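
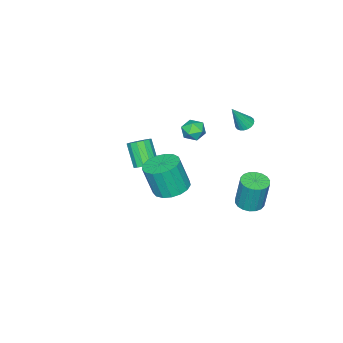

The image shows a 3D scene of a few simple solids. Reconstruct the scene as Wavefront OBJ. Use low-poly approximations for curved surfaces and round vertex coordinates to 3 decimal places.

v 0.118 0.915 2.374
v 0.474 0.656 2.937
v -0.814 0.304 2.683
v -0.458 0.045 3.246
v -0.643 0.736 3.227
v -0.066 1.113 3.035
v -0.274 -0.153 2.585
v 0.303 0.224 2.393
v 0.232 -0.004 3.067
v 0.004 0.545 3.464
v -0.344 0.415 2.156
v -0.572 0.964 2.553
v 2.81 1.347 0.571
v 3.777 1.534 0.478
v 4.038 1.06 2.236
v 3.07 0.873 2.329
v 3.595 1.949 0.617
v 3.855 1.474 2.375
v 3.232 2.226 0.745
v 3.493 1.751 2.504
v 2.773 2.301 0.834
v 3.033 1.826 2.592
v 2.322 2.158 0.862
v 2.582 1.683 2.62
v 1.983 1.829 0.823
v 2.243 1.355 2.582
v 1.833 1.39 0.727
v 2.094 0.915 2.486
v 1.907 0.941 0.595
v 2.168 0.466 2.353
v 2.188 0.585 0.457
v 2.449 0.111 2.216
v 2.611 0.404 0.345
v 2.872 -0.071 2.104
v 3.08 0.439 0.285
v 3.341 -0.036 2.044
v 3.487 0.682 0.291
v 3.747 0.207 2.049
v 3.738 1.077 0.36
v 3.999 0.602 2.119
v -0.371 -2.767 -1.566
v 0.28 -2.838 -1.38
v -0.179 -3.663 -0.088
v -0.829 -3.593 -0.274
v 0.155 -2.514 -1.217
v -0.303 -3.339 0.075
v -0.136 -2.271 -1.165
v -0.595 -3.096 0.127
v -0.502 -2.185 -1.24
v -0.961 -3.01 0.051
v -0.826 -2.284 -1.419
v -1.285 -3.11 -0.127
v -1.006 -2.537 -1.644
v -1.464 -3.362 -0.352
v -0.984 -2.863 -1.844
v -1.442 -3.688 -0.553
v -0.767 -3.158 -1.956
v -1.226 -3.984 -0.665
v -0.424 -3.33 -1.944
v -0.883 -4.155 -0.653
v -0.065 -3.323 -1.812
v -0.524 -4.148 -0.521
v 0.198 -3.139 -1.602
v -0.261 -3.965 -0.31
v -3.894 1.515 -4.804
v -3.092 1.624 -4.843
v -3.044 1.974 -2.875
v -3.846 1.865 -2.836
v -3.221 1.956 -4.899
v -3.173 2.306 -2.93
v -3.483 2.201 -4.936
v -3.435 2.551 -2.968
v -3.827 2.309 -4.947
v -3.779 2.659 -2.979
v -4.183 2.261 -4.93
v -4.136 2.611 -2.961
v -4.483 2.065 -4.888
v -4.435 2.415 -2.919
v -4.666 1.76 -4.829
v -4.618 2.11 -2.86
v -4.696 1.406 -4.765
v -4.648 1.756 -2.797
v -4.567 1.074 -4.71
v -4.519 1.424 -2.741
v -4.305 0.829 -4.672
v -4.257 1.179 -2.704
v -3.961 0.721 -4.661
v -3.913 1.071 -2.693
v -3.604 0.769 -4.679
v -3.557 1.119 -2.71
v -3.305 0.965 -4.721
v -3.257 1.315 -2.752
v -3.122 1.27 -4.78
v -3.074 1.62 -2.811
v -3.984 1.011 1.348
v -3.656 0.651 1.094
v -3.236 0.689 2.772
v -3.536 0.845 1.075
v -3.495 1.069 1.104
v -3.538 1.282 1.175
v -3.658 1.448 1.276
v -3.835 1.539 1.389
v -4.037 1.539 1.496
v -4.23 1.447 1.577
v -4.381 1.28 1.618
v -4.463 1.067 1.613
v -4.463 0.844 1.562
v -4.379 0.65 1.474
v -4.227 0.518 1.365
v -4.034 0.472 1.252
v -3.831 0.519 1.157
f 1 12 6
f 1 6 2
f 1 2 8
f 1 8 11
f 1 11 12
f 2 6 10
f 6 12 5
f 12 11 3
f 11 8 7
f 8 2 9
f 4 10 5
f 4 5 3
f 4 3 7
f 4 7 9
f 4 9 10
f 5 10 6
f 3 5 12
f 7 3 11
f 9 7 8
f 10 9 2
f 14 13 17
f 14 17 15
f 15 17 18
f 15 18 16
f 17 13 19
f 17 19 18
f 18 19 20
f 18 20 16
f 19 13 21
f 19 21 20
f 20 21 22
f 20 22 16
f 21 13 23
f 21 23 22
f 22 23 24
f 22 24 16
f 23 13 25
f 23 25 24
f 24 25 26
f 24 26 16
f 25 13 27
f 25 27 26
f 26 27 28
f 26 28 16
f 27 13 29
f 27 29 28
f 28 29 30
f 28 30 16
f 29 13 31
f 29 31 30
f 30 31 32
f 30 32 16
f 31 13 33
f 31 33 32
f 32 33 34
f 32 34 16
f 33 13 35
f 33 35 34
f 34 35 36
f 34 36 16
f 35 13 37
f 35 37 36
f 36 37 38
f 36 38 16
f 37 13 39
f 37 39 38
f 38 39 40
f 38 40 16
f 39 13 14
f 39 14 40
f 40 14 15
f 40 15 16
f 42 41 45
f 42 45 43
f 43 45 46
f 43 46 44
f 45 41 47
f 45 47 46
f 46 47 48
f 46 48 44
f 47 41 49
f 47 49 48
f 48 49 50
f 48 50 44
f 49 41 51
f 49 51 50
f 50 51 52
f 50 52 44
f 51 41 53
f 51 53 52
f 52 53 54
f 52 54 44
f 53 41 55
f 53 55 54
f 54 55 56
f 54 56 44
f 55 41 57
f 55 57 56
f 56 57 58
f 56 58 44
f 57 41 59
f 57 59 58
f 58 59 60
f 58 60 44
f 59 41 61
f 59 61 60
f 60 61 62
f 60 62 44
f 61 41 63
f 61 63 62
f 62 63 64
f 62 64 44
f 63 41 42
f 63 42 64
f 64 42 43
f 64 43 44
f 66 65 69
f 66 69 67
f 67 69 70
f 67 70 68
f 69 65 71
f 69 71 70
f 70 71 72
f 70 72 68
f 71 65 73
f 71 73 72
f 72 73 74
f 72 74 68
f 73 65 75
f 73 75 74
f 74 75 76
f 74 76 68
f 75 65 77
f 75 77 76
f 76 77 78
f 76 78 68
f 77 65 79
f 77 79 78
f 78 79 80
f 78 80 68
f 79 65 81
f 79 81 80
f 80 81 82
f 80 82 68
f 81 65 83
f 81 83 82
f 82 83 84
f 82 84 68
f 83 65 85
f 83 85 84
f 84 85 86
f 84 86 68
f 85 65 87
f 85 87 86
f 86 87 88
f 86 88 68
f 87 65 89
f 87 89 88
f 88 89 90
f 88 90 68
f 89 65 91
f 89 91 90
f 90 91 92
f 90 92 68
f 91 65 93
f 91 93 92
f 92 93 94
f 92 94 68
f 93 65 66
f 93 66 94
f 94 66 67
f 94 67 68
f 96 95 98
f 96 98 97
f 98 95 99
f 98 99 97
f 99 95 100
f 99 100 97
f 100 95 101
f 100 101 97
f 101 95 102
f 101 102 97
f 102 95 103
f 102 103 97
f 103 95 104
f 103 104 97
f 104 95 105
f 104 105 97
f 105 95 106
f 105 106 97
f 106 95 107
f 106 107 97
f 107 95 108
f 107 108 97
f 108 95 109
f 108 109 97
f 109 95 110
f 109 110 97
f 110 95 111
f 110 111 97
f 111 95 96
f 111 96 97



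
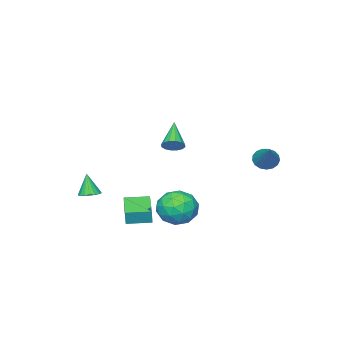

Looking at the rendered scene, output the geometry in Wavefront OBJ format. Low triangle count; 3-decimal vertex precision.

v 3.11 -0.542 -3.98
v 3.243 -0.452 -3.145
v 2.152 0.364 -3.926
v 2.284 0.454 -3.091
v 4.236 0.666 -4.289
v 4.368 0.756 -3.454
v 3.277 1.572 -4.235
v 3.41 1.662 -3.4
v 2.972 -3.182 -3.816
v 3.32 -3.686 -3.912
v 2.848 -3.518 -2.504
v 3.507 -3.494 -3.845
v 3.588 -3.241 -3.772
v 3.547 -2.975 -3.708
v 3.392 -2.751 -3.665
v 3.155 -2.612 -3.652
v 2.881 -2.586 -3.672
v 2.625 -2.677 -3.72
v 2.438 -2.869 -3.787
v 2.357 -3.123 -3.859
v 2.398 -3.388 -3.924
v 2.553 -3.612 -3.966
v 2.79 -3.751 -3.979
v 3.064 -3.778 -3.96
v 1.713 3.226 -3.329
v 2.767 3.667 -3.415
v 2.433 1.613 -2.765
v 3.487 2.054 -2.851
v 2.775 2.428 -2.035
v 2.329 3.425 -2.384
v 2.871 1.855 -3.796
v 2.425 2.852 -4.145
v 3.483 2.82 -3.704
v 3.423 3.174 -2.615
v 1.777 2.106 -3.565
v 1.717 2.46 -2.476
v 2.177 3.588 -3.422
v 3.023 1.692 -2.758
v 2.604 1.912 -2.279
v 3.224 2.171 -2.329
v 1.919 3.446 -2.815
v 2.539 3.705 -2.866
v 2.544 2.977 -2.055
v 2.661 1.575 -3.314
v 3.281 1.834 -3.365
v 1.976 3.109 -3.851
v 2.596 3.368 -3.901
v 2.656 2.303 -4.125
v 3.217 3.349 -3.642
v 3.64 2.401 -3.31
v 3.278 2.284 -3.866
v 3.016 2.87 -4.071
v 3.182 3.557 -3.002
v 3.606 2.609 -2.67
v 3.187 2.829 -2.191
v 2.925 3.415 -2.396
v 3.603 3.059 -3.172
v 1.594 2.671 -3.51
v 2.018 1.723 -3.178
v 2.275 1.865 -3.784
v 2.013 2.451 -3.989
v 1.56 2.879 -2.87
v 1.983 1.931 -2.538
v 2.184 2.41 -2.109
v 1.922 2.996 -2.314
v 1.597 2.221 -3.008
v -3.612 3.085 -1.535
v -3.083 3.135 -2.021
v -2.568 4.175 -0.285
v -3.284 3.407 -2.089
v -3.561 3.604 -2.031
v -3.849 3.682 -1.859
v -4.083 3.624 -1.612
v -4.209 3.442 -1.348
v -4.198 3.178 -1.127
v -4.053 2.893 -0.999
v -3.807 2.651 -0.994
v -3.516 2.509 -1.113
v -3.247 2.499 -1.328
v -3.062 2.623 -1.591
v -3.003 2.853 -1.841
v -0.029 -0.1 -0.393
v 0.472 -0.282 -0.058
v -1.111 -1.04 0.713
v 0.373 -0.005 0.082
v 0.167 0.248 0.095
v -0.092 0.407 -0.023
v -0.334 0.43 -0.24
v -0.495 0.311 -0.498
v -0.531 0.083 -0.728
v -0.432 -0.195 -0.868
v -0.226 -0.447 -0.88
v 0.033 -0.606 -0.762
v 0.276 -0.63 -0.545
v 0.436 -0.511 -0.287
f 2 4 1
f 5 2 1
f 1 4 3
f 3 5 1
f 2 8 4
f 6 2 5
f 6 8 2
f 4 8 3
f 7 5 3
f 3 8 7
f 7 6 5
f 8 6 7
f 10 9 12
f 10 12 11
f 12 9 13
f 12 13 11
f 13 9 14
f 13 14 11
f 14 9 15
f 14 15 11
f 15 9 16
f 15 16 11
f 16 9 17
f 16 17 11
f 17 9 18
f 17 18 11
f 18 9 19
f 18 19 11
f 19 9 20
f 19 20 11
f 20 9 21
f 20 21 11
f 21 9 22
f 21 22 11
f 22 9 23
f 22 23 11
f 23 9 24
f 23 24 11
f 24 9 10
f 24 10 11
f 25 62 41
f 62 36 65
f 41 65 30
f 62 65 41
f 25 41 37
f 41 30 42
f 37 42 26
f 41 42 37
f 25 37 46
f 37 26 47
f 46 47 32
f 37 47 46
f 25 46 58
f 46 32 61
f 58 61 35
f 46 61 58
f 25 58 62
f 58 35 66
f 62 66 36
f 58 66 62
f 26 42 53
f 42 30 56
f 53 56 34
f 42 56 53
f 30 65 43
f 65 36 64
f 43 64 29
f 65 64 43
f 36 66 63
f 66 35 59
f 63 59 27
f 66 59 63
f 35 61 60
f 61 32 48
f 60 48 31
f 61 48 60
f 32 47 52
f 47 26 49
f 52 49 33
f 47 49 52
f 28 54 40
f 54 34 55
f 40 55 29
f 54 55 40
f 28 40 38
f 40 29 39
f 38 39 27
f 40 39 38
f 28 38 45
f 38 27 44
f 45 44 31
f 38 44 45
f 28 45 50
f 45 31 51
f 50 51 33
f 45 51 50
f 28 50 54
f 50 33 57
f 54 57 34
f 50 57 54
f 29 55 43
f 55 34 56
f 43 56 30
f 55 56 43
f 27 39 63
f 39 29 64
f 63 64 36
f 39 64 63
f 31 44 60
f 44 27 59
f 60 59 35
f 44 59 60
f 33 51 52
f 51 31 48
f 52 48 32
f 51 48 52
f 34 57 53
f 57 33 49
f 53 49 26
f 57 49 53
f 68 67 70
f 68 70 69
f 70 67 71
f 70 71 69
f 71 67 72
f 71 72 69
f 72 67 73
f 72 73 69
f 73 67 74
f 73 74 69
f 74 67 75
f 74 75 69
f 75 67 76
f 75 76 69
f 76 67 77
f 76 77 69
f 77 67 78
f 77 78 69
f 78 67 79
f 78 79 69
f 79 67 80
f 79 80 69
f 80 67 81
f 80 81 69
f 81 67 68
f 81 68 69
f 83 82 85
f 83 85 84
f 85 82 86
f 85 86 84
f 86 82 87
f 86 87 84
f 87 82 88
f 87 88 84
f 88 82 89
f 88 89 84
f 89 82 90
f 89 90 84
f 90 82 91
f 90 91 84
f 91 82 92
f 91 92 84
f 92 82 93
f 92 93 84
f 93 82 94
f 93 94 84
f 94 82 95
f 94 95 84
f 95 82 83
f 95 83 84



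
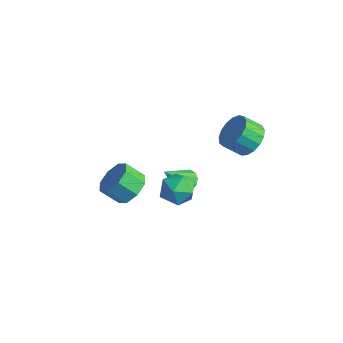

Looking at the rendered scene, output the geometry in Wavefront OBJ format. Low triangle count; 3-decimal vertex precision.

v 3.811 -0.886 2.254
v 4.541 -1.576 2.361
v 2.759 -2.064 1.839
v 3.489 -2.754 1.946
v 3.121 -2.278 2.757
v 3.771 -1.55 3.013
v 3.529 -2.09 1.187
v 4.179 -1.362 1.443
v 4.366 -2.32 1.701
v 4.114 -2.436 2.672
v 3.186 -1.204 1.528
v 2.934 -1.32 2.499
v -0.519 1.986 -2.795
v 0.186 1.807 -2.931
v -0.561 0.614 -1.205
v 0.195 2.122 -2.658
v -0.022 2.394 -2.429
v -0.397 2.537 -2.316
v -0.811 2.505 -2.355
v -1.132 2.308 -2.533
v -1.259 2.008 -2.795
v -1.15 1.702 -3.056
v -0.842 1.486 -3.235
v -0.43 1.429 -3.273
v -0.047 1.548 -3.16
v 2.903 3.4 2.392
v 3.82 3.217 2.825
v 3.294 2.457 3.62
v 2.377 2.64 3.188
v 3.645 3.603 3.078
v 3.119 2.842 3.873
v 3.3 3.942 3.174
v 2.774 3.181 3.969
v 2.865 4.157 3.091
v 2.338 3.396 3.886
v 2.438 4.198 2.848
v 1.911 3.438 3.643
v 2.117 4.057 2.501
v 1.591 3.296 3.296
v 1.977 3.766 2.129
v 1.451 3.005 2.924
v 2.049 3.391 1.817
v 1.522 2.63 2.612
v 2.317 3.018 1.637
v 1.79 2.257 2.432
v 2.719 2.732 1.631
v 2.192 1.971 2.426
v 3.163 2.6 1.798
v 2.636 1.839 2.594
v 3.548 2.651 2.102
v 3.021 1.89 2.897
v 3.785 2.874 2.473
v 3.258 2.113 3.268
v -2.315 -0.146 -3.59
v -1.387 -0.484 -3.155
v -2.076 -1.192 -2.234
v -3.005 -0.854 -2.67
v -1.657 0.22 -2.816
v -2.346 -0.488 -1.896
v -2.313 0.709 -2.931
v -3.002 0.002 -2.011
v -2.971 0.698 -3.432
v -3.66 -0.01 -2.512
v -3.244 0.192 -4.026
v -3.933 -0.516 -3.105
v -2.974 -0.512 -4.364
v -3.663 -1.22 -3.444
v -2.318 -1.002 -4.249
v -3.007 -1.709 -3.329
v -1.66 -0.99 -3.748
v -2.349 -1.698 -2.828
f 1 12 6
f 1 6 2
f 1 2 8
f 1 8 11
f 1 11 12
f 2 6 10
f 6 12 5
f 12 11 3
f 11 8 7
f 8 2 9
f 4 10 5
f 4 5 3
f 4 3 7
f 4 7 9
f 4 9 10
f 5 10 6
f 3 5 12
f 7 3 11
f 9 7 8
f 10 9 2
f 14 13 16
f 14 16 15
f 16 13 17
f 16 17 15
f 17 13 18
f 17 18 15
f 18 13 19
f 18 19 15
f 19 13 20
f 19 20 15
f 20 13 21
f 20 21 15
f 21 13 22
f 21 22 15
f 22 13 23
f 22 23 15
f 23 13 24
f 23 24 15
f 24 13 25
f 24 25 15
f 25 13 14
f 25 14 15
f 27 26 30
f 27 30 28
f 28 30 31
f 28 31 29
f 30 26 32
f 30 32 31
f 31 32 33
f 31 33 29
f 32 26 34
f 32 34 33
f 33 34 35
f 33 35 29
f 34 26 36
f 34 36 35
f 35 36 37
f 35 37 29
f 36 26 38
f 36 38 37
f 37 38 39
f 37 39 29
f 38 26 40
f 38 40 39
f 39 40 41
f 39 41 29
f 40 26 42
f 40 42 41
f 41 42 43
f 41 43 29
f 42 26 44
f 42 44 43
f 43 44 45
f 43 45 29
f 44 26 46
f 44 46 45
f 45 46 47
f 45 47 29
f 46 26 48
f 46 48 47
f 47 48 49
f 47 49 29
f 48 26 50
f 48 50 49
f 49 50 51
f 49 51 29
f 50 26 52
f 50 52 51
f 51 52 53
f 51 53 29
f 52 26 27
f 52 27 53
f 53 27 28
f 53 28 29
f 55 54 58
f 55 58 56
f 56 58 59
f 56 59 57
f 58 54 60
f 58 60 59
f 59 60 61
f 59 61 57
f 60 54 62
f 60 62 61
f 61 62 63
f 61 63 57
f 62 54 64
f 62 64 63
f 63 64 65
f 63 65 57
f 64 54 66
f 64 66 65
f 65 66 67
f 65 67 57
f 66 54 68
f 66 68 67
f 67 68 69
f 67 69 57
f 68 54 70
f 68 70 69
f 69 70 71
f 69 71 57
f 70 54 55
f 70 55 71
f 71 55 56
f 71 56 57



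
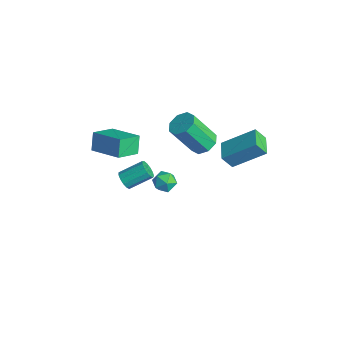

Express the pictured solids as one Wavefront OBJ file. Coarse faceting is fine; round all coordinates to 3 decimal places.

v -2.13 -2.764 -0.909
v -1.934 -3.074 -0.472
v -1.615 -1.867 0.245
v -1.81 -1.556 -0.191
v -1.684 -3.025 -0.668
v -1.365 -1.817 0.049
v -1.575 -2.892 -0.939
v -1.256 -1.685 -0.222
v -1.642 -2.719 -1.201
v -1.323 -1.511 -0.484
v -1.864 -2.56 -1.37
v -1.545 -1.352 -0.653
v -2.171 -2.465 -1.392
v -1.851 -1.258 -0.675
v -2.464 -2.466 -1.261
v -2.145 -1.258 -0.544
v -2.651 -2.561 -1.018
v -2.332 -1.353 -0.301
v -2.672 -2.72 -0.74
v -2.353 -1.513 -0.023
v -2.522 -2.893 -0.516
v -2.202 -1.686 0.201
v -2.246 -3.025 -0.416
v -1.927 -1.818 0.301
v -2.14 1.87 0.155
v -1.636 1.28 -0.078
v -2.076 0.18 1.752
v -2.58 0.77 1.985
v -1.35 1.718 0.254
v -1.791 0.619 2.084
v -1.527 2.246 0.528
v -1.967 1.146 2.358
v -2.063 2.553 0.584
v -2.503 1.453 2.414
v -2.644 2.46 0.388
v -3.084 1.36 2.218
v -2.929 2.021 0.056
v -3.37 0.922 1.886
v -2.753 1.494 -0.218
v -3.193 0.394 1.612
v -2.217 1.187 -0.274
v -2.657 0.087 1.556
v -3.787 0.253 -3.943
v -3.111 0.499 -4.098
v -3.369 -0.279 -2.962
v -2.693 -0.033 -3.117
v -3.219 0.44 -2.913
v -3.477 0.769 -3.519
v -3.003 -0.549 -3.541
v -3.261 -0.22 -4.147
v -2.626 0.004 -3.849
v -2.76 0.615 -3.461
v -3.72 -0.395 -3.599
v -3.854 0.216 -3.211
v -0.533 1.997 1.584
v 0.295 3.514 2.813
v -0.314 2.511 0.803
v 0.514 4.027 2.031
v 0.546 1.453 1.529
v 1.374 2.969 2.757
v 0.765 1.966 0.747
v 1.593 3.483 1.976
v -2.828 -3.028 3.063
v -2.461 -4.269 3.672
v -1.219 -2.289 3.602
v -0.853 -3.53 4.211
v -2.367 -3.35 2.129
v -2.001 -4.591 2.738
v -0.759 -2.611 2.668
v -0.392 -3.852 3.277
f 2 1 5
f 2 5 3
f 3 5 6
f 3 6 4
f 5 1 7
f 5 7 6
f 6 7 8
f 6 8 4
f 7 1 9
f 7 9 8
f 8 9 10
f 8 10 4
f 9 1 11
f 9 11 10
f 10 11 12
f 10 12 4
f 11 1 13
f 11 13 12
f 12 13 14
f 12 14 4
f 13 1 15
f 13 15 14
f 14 15 16
f 14 16 4
f 15 1 17
f 15 17 16
f 16 17 18
f 16 18 4
f 17 1 19
f 17 19 18
f 18 19 20
f 18 20 4
f 19 1 21
f 19 21 20
f 20 21 22
f 20 22 4
f 21 1 23
f 21 23 22
f 22 23 24
f 22 24 4
f 23 1 2
f 23 2 24
f 24 2 3
f 24 3 4
f 26 25 29
f 26 29 27
f 27 29 30
f 27 30 28
f 29 25 31
f 29 31 30
f 30 31 32
f 30 32 28
f 31 25 33
f 31 33 32
f 32 33 34
f 32 34 28
f 33 25 35
f 33 35 34
f 34 35 36
f 34 36 28
f 35 25 37
f 35 37 36
f 36 37 38
f 36 38 28
f 37 25 39
f 37 39 38
f 38 39 40
f 38 40 28
f 39 25 41
f 39 41 40
f 40 41 42
f 40 42 28
f 41 25 26
f 41 26 42
f 42 26 27
f 42 27 28
f 43 54 48
f 43 48 44
f 43 44 50
f 43 50 53
f 43 53 54
f 44 48 52
f 48 54 47
f 54 53 45
f 53 50 49
f 50 44 51
f 46 52 47
f 46 47 45
f 46 45 49
f 46 49 51
f 46 51 52
f 47 52 48
f 45 47 54
f 49 45 53
f 51 49 50
f 52 51 44
f 56 58 55
f 59 56 55
f 55 58 57
f 57 59 55
f 56 62 58
f 60 56 59
f 60 62 56
f 58 62 57
f 61 59 57
f 57 62 61
f 61 60 59
f 62 60 61
f 64 66 63
f 67 64 63
f 63 66 65
f 65 67 63
f 64 70 66
f 68 64 67
f 68 70 64
f 66 70 65
f 69 67 65
f 65 70 69
f 69 68 67
f 70 68 69



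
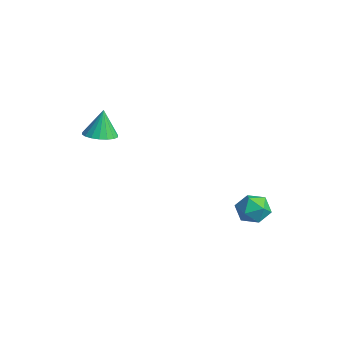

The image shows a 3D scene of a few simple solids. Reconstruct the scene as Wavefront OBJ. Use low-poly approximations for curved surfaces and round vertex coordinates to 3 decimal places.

v 2.535 3.848 -3.042
v 3.39 3.336 -3.305
v 1.67 2.984 -4.175
v 2.525 2.472 -4.438
v 2.092 2.312 -3.517
v 2.626 2.846 -2.817
v 2.434 3.474 -4.663
v 2.968 4.008 -3.963
v 3.328 3.105 -4.307
v 3.116 2.387 -3.599
v 1.944 3.933 -3.881
v 1.732 3.215 -3.173
v -1.408 -3.68 1.295
v -0.57 -3.254 1.321
v -1.612 -3.38 2.945
v -0.832 -2.94 1.232
v -1.207 -2.772 1.155
v -1.622 -2.784 1.106
v -1.995 -2.973 1.094
v -2.252 -3.303 1.122
v -2.341 -3.706 1.184
v -2.246 -4.105 1.268
v -1.985 -4.419 1.357
v -1.609 -4.587 1.434
v -1.194 -4.575 1.483
v -0.821 -4.386 1.495
v -0.564 -4.056 1.467
v -0.475 -3.653 1.405
f 1 12 6
f 1 6 2
f 1 2 8
f 1 8 11
f 1 11 12
f 2 6 10
f 6 12 5
f 12 11 3
f 11 8 7
f 8 2 9
f 4 10 5
f 4 5 3
f 4 3 7
f 4 7 9
f 4 9 10
f 5 10 6
f 3 5 12
f 7 3 11
f 9 7 8
f 10 9 2
f 14 13 16
f 14 16 15
f 16 13 17
f 16 17 15
f 17 13 18
f 17 18 15
f 18 13 19
f 18 19 15
f 19 13 20
f 19 20 15
f 20 13 21
f 20 21 15
f 21 13 22
f 21 22 15
f 22 13 23
f 22 23 15
f 23 13 24
f 23 24 15
f 24 13 25
f 24 25 15
f 25 13 26
f 25 26 15
f 26 13 27
f 26 27 15
f 27 13 28
f 27 28 15
f 28 13 14
f 28 14 15



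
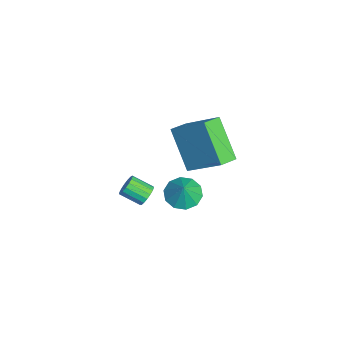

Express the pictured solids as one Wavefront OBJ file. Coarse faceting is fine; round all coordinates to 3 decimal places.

v 3.752 0.067 1.841
v 2.448 -0.501 3.427
v 3.165 0.748 1.602
v 1.861 0.18 3.188
v 4.719 1.34 3.092
v 3.415 0.772 4.678
v 4.132 2.021 2.853
v 2.828 1.453 4.439
v 2.09 0.055 -1.417
v 2.822 0.114 -1.824
v 2.61 0.025 -0.483
v 2.659 0.595 -1.717
v 2.277 0.87 -1.496
v 1.825 0.833 -1.245
v 1.473 0.499 -1.059
v 1.357 -0.005 -1.011
v 1.521 -0.486 -1.117
v 1.902 -0.76 -1.338
v 2.355 -0.723 -1.59
v 2.706 -0.389 -1.775
v 1.772 -1.452 -1.794
v 2.24 -1.48 -1.525
v 1.895 -2.355 -1.016
v 1.428 -2.328 -1.286
v 2.09 -1.333 -1.374
v 1.745 -2.209 -0.865
v 1.867 -1.213 -1.319
v 1.522 -2.089 -0.811
v 1.623 -1.149 -1.374
v 1.278 -2.024 -0.865
v 1.413 -1.153 -1.524
v 1.068 -2.029 -1.015
v 1.285 -1.227 -1.736
v 0.94 -2.102 -1.228
v 1.269 -1.351 -1.962
v 0.924 -2.227 -1.453
v 1.368 -1.499 -2.15
v 1.023 -2.375 -1.641
v 1.56 -1.636 -2.255
v 1.215 -2.512 -1.747
v 1.801 -1.731 -2.256
v 1.456 -2.607 -1.747
v 2.035 -1.762 -2.15
v 1.69 -2.638 -1.642
v 2.208 -1.722 -1.964
v 1.864 -2.598 -1.455
v 2.283 -1.62 -1.738
v 1.938 -2.496 -1.229
f 2 4 1
f 5 2 1
f 1 4 3
f 3 5 1
f 2 8 4
f 6 2 5
f 6 8 2
f 4 8 3
f 7 5 3
f 3 8 7
f 7 6 5
f 8 6 7
f 10 9 12
f 10 12 11
f 12 9 13
f 12 13 11
f 13 9 14
f 13 14 11
f 14 9 15
f 14 15 11
f 15 9 16
f 15 16 11
f 16 9 17
f 16 17 11
f 17 9 18
f 17 18 11
f 18 9 19
f 18 19 11
f 19 9 20
f 19 20 11
f 20 9 10
f 20 10 11
f 22 21 25
f 22 25 23
f 23 25 26
f 23 26 24
f 25 21 27
f 25 27 26
f 26 27 28
f 26 28 24
f 27 21 29
f 27 29 28
f 28 29 30
f 28 30 24
f 29 21 31
f 29 31 30
f 30 31 32
f 30 32 24
f 31 21 33
f 31 33 32
f 32 33 34
f 32 34 24
f 33 21 35
f 33 35 34
f 34 35 36
f 34 36 24
f 35 21 37
f 35 37 36
f 36 37 38
f 36 38 24
f 37 21 39
f 37 39 38
f 38 39 40
f 38 40 24
f 39 21 41
f 39 41 40
f 40 41 42
f 40 42 24
f 41 21 43
f 41 43 42
f 42 43 44
f 42 44 24
f 43 21 45
f 43 45 44
f 44 45 46
f 44 46 24
f 45 21 47
f 45 47 46
f 46 47 48
f 46 48 24
f 47 21 22
f 47 22 48
f 48 22 23
f 48 23 24



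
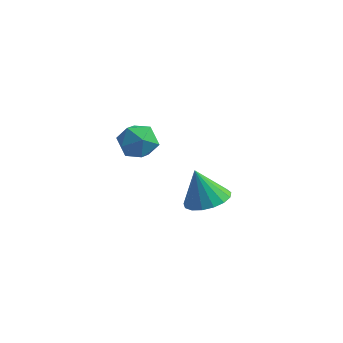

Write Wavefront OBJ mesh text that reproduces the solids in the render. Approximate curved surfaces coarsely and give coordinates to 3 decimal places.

v -2.254 -0.855 3.366
v -1.515 -0.499 3.794
v -1.985 -2.181 4.006
v -1.246 -1.825 4.434
v -2.097 -1.557 4.679
v -2.263 -0.737 4.284
v -1.237 -1.943 3.516
v -1.403 -1.123 3.121
v -0.886 -1.171 3.887
v -1.418 -0.932 4.606
v -2.082 -1.748 3.194
v -2.614 -1.509 3.913
v -0.738 2.553 -1.674
v -0.048 1.809 -1.447
v -1.322 2.507 -0.046
v 0.196 2.231 -1.347
v 0.226 2.728 -1.323
v 0.035 3.184 -1.379
v -0.333 3.496 -1.502
v -0.794 3.591 -1.665
v -1.242 3.449 -1.83
v -1.574 3.102 -1.959
v -1.715 2.628 -2.023
v -1.631 2.138 -2.006
v -1.344 1.742 -1.914
v -0.917 1.533 -1.767
v -0.449 1.557 -1.598
f 1 12 6
f 1 6 2
f 1 2 8
f 1 8 11
f 1 11 12
f 2 6 10
f 6 12 5
f 12 11 3
f 11 8 7
f 8 2 9
f 4 10 5
f 4 5 3
f 4 3 7
f 4 7 9
f 4 9 10
f 5 10 6
f 3 5 12
f 7 3 11
f 9 7 8
f 10 9 2
f 14 13 16
f 14 16 15
f 16 13 17
f 16 17 15
f 17 13 18
f 17 18 15
f 18 13 19
f 18 19 15
f 19 13 20
f 19 20 15
f 20 13 21
f 20 21 15
f 21 13 22
f 21 22 15
f 22 13 23
f 22 23 15
f 23 13 24
f 23 24 15
f 24 13 25
f 24 25 15
f 25 13 26
f 25 26 15
f 26 13 27
f 26 27 15
f 27 13 14
f 27 14 15



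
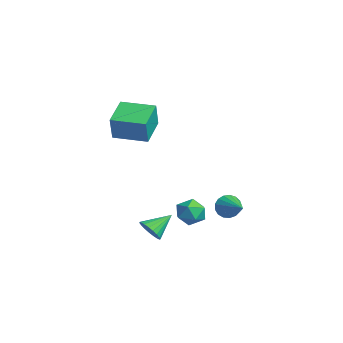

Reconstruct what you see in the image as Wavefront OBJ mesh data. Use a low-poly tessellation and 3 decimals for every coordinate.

v 0.32 1.992 -3.81
v 1.264 2.302 -3.635
v 0.456 0.898 -2.605
v 1.4 1.208 -2.43
v 0.621 1.814 -2.215
v 0.537 2.49 -2.96
v 1.183 0.71 -3.28
v 1.099 1.386 -4.025
v 1.797 1.51 -3.307
v 1.45 2.192 -2.649
v 0.27 1.008 -3.591
v -0.077 1.69 -2.933
v -0.669 -2.48 2.7
v -0.087 -2.819 4.272
v -2.099 -1.35 3.474
v -1.517 -1.69 5.045
v 0.577 -0.83 2.595
v 1.159 -1.17 4.166
v -0.853 0.299 3.368
v -0.271 -0.04 4.94
v 2.059 -1.294 -3.607
v 2.818 -1.018 -3.84
v 1.841 0.074 -2.693
v 2.612 -0.884 -4.089
v 2.311 -0.822 -4.254
v 1.966 -0.841 -4.308
v 1.638 -0.939 -4.24
v 1.382 -1.098 -4.063
v 1.244 -1.291 -3.807
v 1.246 -1.485 -3.516
v 1.39 -1.645 -3.241
v 1.649 -1.745 -3.029
v 1.979 -1.767 -2.917
v 2.323 -1.708 -2.924
v 2.621 -1.576 -3.049
v 2.823 -1.396 -3.271
v 2.892 -1.199 -3.55
v 1.216 3.716 -2.866
v 1.466 3.324 -3.566
v 3.024 3.844 -2.294
v 1.47 3.713 -3.667
v 1.416 4.103 -3.584
v 1.317 4.404 -3.337
v 1.194 4.547 -2.982
v 1.077 4.5 -2.6
v 0.991 4.273 -2.28
v 0.957 3.919 -2.093
v 0.983 3.518 -2.084
v 1.062 3.162 -2.254
v 1.176 2.933 -2.564
v 1.3 2.884 -2.943
v 1.404 3.025 -3.305
f 1 12 6
f 1 6 2
f 1 2 8
f 1 8 11
f 1 11 12
f 2 6 10
f 6 12 5
f 12 11 3
f 11 8 7
f 8 2 9
f 4 10 5
f 4 5 3
f 4 3 7
f 4 7 9
f 4 9 10
f 5 10 6
f 3 5 12
f 7 3 11
f 9 7 8
f 10 9 2
f 14 16 13
f 17 14 13
f 13 16 15
f 15 17 13
f 14 20 16
f 18 14 17
f 18 20 14
f 16 20 15
f 19 17 15
f 15 20 19
f 19 18 17
f 20 18 19
f 22 21 24
f 22 24 23
f 24 21 25
f 24 25 23
f 25 21 26
f 25 26 23
f 26 21 27
f 26 27 23
f 27 21 28
f 27 28 23
f 28 21 29
f 28 29 23
f 29 21 30
f 29 30 23
f 30 21 31
f 30 31 23
f 31 21 32
f 31 32 23
f 32 21 33
f 32 33 23
f 33 21 34
f 33 34 23
f 34 21 35
f 34 35 23
f 35 21 36
f 35 36 23
f 36 21 37
f 36 37 23
f 37 21 22
f 37 22 23
f 39 38 41
f 39 41 40
f 41 38 42
f 41 42 40
f 42 38 43
f 42 43 40
f 43 38 44
f 43 44 40
f 44 38 45
f 44 45 40
f 45 38 46
f 45 46 40
f 46 38 47
f 46 47 40
f 47 38 48
f 47 48 40
f 48 38 49
f 48 49 40
f 49 38 50
f 49 50 40
f 50 38 51
f 50 51 40
f 51 38 52
f 51 52 40
f 52 38 39
f 52 39 40



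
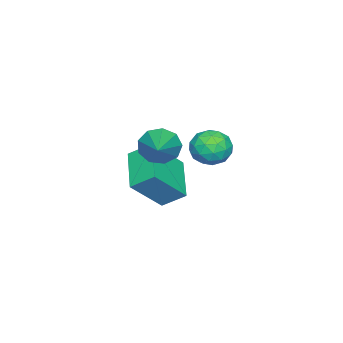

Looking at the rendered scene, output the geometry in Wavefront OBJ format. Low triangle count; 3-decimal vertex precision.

v 2.217 1.03 3.939
v 3.12 0.971 3.947
v 2.16 0.009 2.893
v 3.063 -0.05 2.901
v 2.584 -0.347 3.608
v 2.619 0.284 4.255
v 2.661 0.696 2.585
v 2.696 1.327 3.232
v 3.394 0.765 3.111
v 3.346 0.12 3.743
v 1.934 0.86 3.097
v 1.886 0.215 3.729
v 2.674 1.09 4.035
v 2.606 -0.11 2.805
v 2.325 -0.285 3.22
v 2.855 -0.319 3.225
v 2.379 0.686 4.216
v 2.91 0.651 4.221
v 2.595 -0.123 4.021
v 2.37 0.329 2.619
v 2.901 0.294 2.624
v 2.425 1.299 3.615
v 2.955 1.265 3.62
v 2.685 1.103 2.819
v 3.365 0.934 3.548
v 3.332 0.334 2.933
v 3.095 0.773 2.748
v 3.116 1.144 3.128
v 3.337 0.555 3.92
v 3.303 -0.045 3.304
v 3.022 -0.22 3.72
v 3.043 0.151 4.1
v 3.498 0.434 3.428
v 1.977 1.025 3.536
v 1.943 0.425 2.92
v 2.237 0.829 2.74
v 2.258 1.2 3.12
v 1.948 0.646 3.907
v 1.915 0.046 3.292
v 2.164 -0.164 3.712
v 2.185 0.207 4.092
v 1.782 0.546 3.412
v -0.946 -4.947 0.118
v -1.158 -3.929 0.848
v -2.178 -4.118 -1.395
v -2.39 -3.1 -0.665
v 0.79 -3.96 -0.755
v 0.578 -2.942 -0.025
v -0.442 -3.131 -2.268
v -0.654 -2.113 -1.538
v 2.482 -1.76 2.911
v 2.905 -2.006 2.18
v 4.258 -0.96 3.669
v 2.683 -1.45 2.113
v 2.367 -1.04 2.42
v 2.105 -0.966 2.957
v 2.019 -1.265 3.472
v 2.15 -1.795 3.726
v 2.436 -2.309 3.598
v 2.744 -2.566 3.149
v 2.929 -2.446 2.589
f 1 38 17
f 38 12 41
f 17 41 6
f 38 41 17
f 1 17 13
f 17 6 18
f 13 18 2
f 17 18 13
f 1 13 22
f 13 2 23
f 22 23 8
f 13 23 22
f 1 22 34
f 22 8 37
f 34 37 11
f 22 37 34
f 1 34 38
f 34 11 42
f 38 42 12
f 34 42 38
f 2 18 29
f 18 6 32
f 29 32 10
f 18 32 29
f 6 41 19
f 41 12 40
f 19 40 5
f 41 40 19
f 12 42 39
f 42 11 35
f 39 35 3
f 42 35 39
f 11 37 36
f 37 8 24
f 36 24 7
f 37 24 36
f 8 23 28
f 23 2 25
f 28 25 9
f 23 25 28
f 4 30 16
f 30 10 31
f 16 31 5
f 30 31 16
f 4 16 14
f 16 5 15
f 14 15 3
f 16 15 14
f 4 14 21
f 14 3 20
f 21 20 7
f 14 20 21
f 4 21 26
f 21 7 27
f 26 27 9
f 21 27 26
f 4 26 30
f 26 9 33
f 30 33 10
f 26 33 30
f 5 31 19
f 31 10 32
f 19 32 6
f 31 32 19
f 3 15 39
f 15 5 40
f 39 40 12
f 15 40 39
f 7 20 36
f 20 3 35
f 36 35 11
f 20 35 36
f 9 27 28
f 27 7 24
f 28 24 8
f 27 24 28
f 10 33 29
f 33 9 25
f 29 25 2
f 33 25 29
f 44 46 43
f 47 44 43
f 43 46 45
f 45 47 43
f 44 50 46
f 48 44 47
f 48 50 44
f 46 50 45
f 49 47 45
f 45 50 49
f 49 48 47
f 50 48 49
f 52 51 54
f 52 54 53
f 54 51 55
f 54 55 53
f 55 51 56
f 55 56 53
f 56 51 57
f 56 57 53
f 57 51 58
f 57 58 53
f 58 51 59
f 58 59 53
f 59 51 60
f 59 60 53
f 60 51 61
f 60 61 53
f 61 51 52
f 61 52 53



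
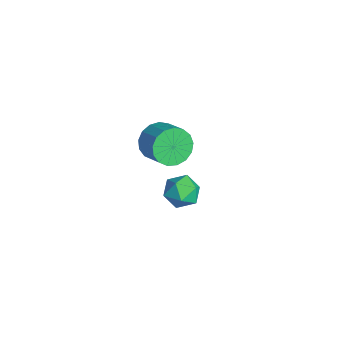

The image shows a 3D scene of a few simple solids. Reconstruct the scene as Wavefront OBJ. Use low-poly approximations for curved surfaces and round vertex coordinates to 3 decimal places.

v 2.123 1.177 1.518
v 2.854 0.816 1.272
v 1.646 -0.056 1.908
v 2.377 -0.417 1.662
v 2.363 0.097 2.341
v 2.658 0.859 2.1
v 1.842 -0.099 1.08
v 2.137 0.663 0.839
v 2.68 0.027 1.002
v 3.002 0.148 1.78
v 1.498 0.612 1.4
v 1.82 0.733 2.178
v -3.529 1.008 -0.8
v -3.24 1.504 -1.607
v -2.062 1.827 -0.987
v -2.351 1.332 -0.18
v -3.465 1.83 -1.349
v -2.288 2.153 -0.728
v -3.706 1.969 -0.965
v -2.528 2.292 -0.344
v -3.906 1.887 -0.543
v -2.728 2.21 0.078
v -4.019 1.604 -0.18
v -2.841 1.927 0.441
v -4.02 1.185 0.041
v -2.843 1.508 0.661
v -3.909 0.725 0.069
v -2.731 1.048 0.689
v -3.711 0.33 -0.102
v -2.533 0.653 0.518
v -3.471 0.091 -0.433
v -2.293 0.414 0.187
v -3.244 0.062 -0.848
v -2.066 0.385 -0.228
v -3.082 0.249 -1.252
v -1.905 0.572 -0.632
v -3.023 0.611 -1.553
v -1.845 0.934 -0.932
v -3.08 1.063 -1.681
v -1.902 1.387 -1.06
f 1 12 6
f 1 6 2
f 1 2 8
f 1 8 11
f 1 11 12
f 2 6 10
f 6 12 5
f 12 11 3
f 11 8 7
f 8 2 9
f 4 10 5
f 4 5 3
f 4 3 7
f 4 7 9
f 4 9 10
f 5 10 6
f 3 5 12
f 7 3 11
f 9 7 8
f 10 9 2
f 14 13 17
f 14 17 15
f 15 17 18
f 15 18 16
f 17 13 19
f 17 19 18
f 18 19 20
f 18 20 16
f 19 13 21
f 19 21 20
f 20 21 22
f 20 22 16
f 21 13 23
f 21 23 22
f 22 23 24
f 22 24 16
f 23 13 25
f 23 25 24
f 24 25 26
f 24 26 16
f 25 13 27
f 25 27 26
f 26 27 28
f 26 28 16
f 27 13 29
f 27 29 28
f 28 29 30
f 28 30 16
f 29 13 31
f 29 31 30
f 30 31 32
f 30 32 16
f 31 13 33
f 31 33 32
f 32 33 34
f 32 34 16
f 33 13 35
f 33 35 34
f 34 35 36
f 34 36 16
f 35 13 37
f 35 37 36
f 36 37 38
f 36 38 16
f 37 13 39
f 37 39 38
f 38 39 40
f 38 40 16
f 39 13 14
f 39 14 40
f 40 14 15
f 40 15 16



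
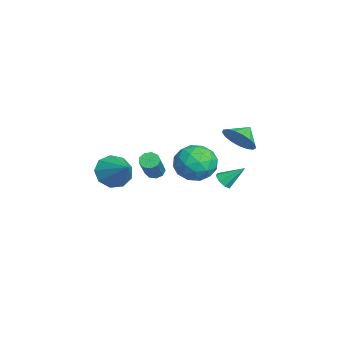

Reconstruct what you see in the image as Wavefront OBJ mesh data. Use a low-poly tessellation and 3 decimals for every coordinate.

v 1.168 1.796 1.844
v 2.162 1.151 2.244
v 0.978 0.529 0.276
v 1.972 -0.116 0.676
v 0.904 -0.144 1.328
v 1.022 0.639 2.297
v 2.118 1.041 0.223
v 2.236 1.824 1.192
v 2.75 0.684 1.243
v 1.999 -0.048 1.926
v 1.141 1.728 0.594
v 0.39 0.996 1.277
v 1.682 1.585 2.182
v 1.458 0.095 0.338
v 0.83 0.079 0.721
v 1.415 -0.3 0.957
v 1.012 1.284 2.212
v 1.596 0.904 2.448
v 0.856 0.144 1.909
v 1.544 0.776 0.072
v 2.128 0.396 0.308
v 1.725 1.98 1.563
v 2.31 1.601 1.799
v 2.284 1.536 0.611
v 2.612 0.931 1.828
v 2.499 0.186 0.907
v 2.586 0.866 0.64
v 2.655 1.326 1.21
v 2.17 0.5 2.23
v 2.058 -0.244 1.308
v 1.43 -0.26 1.691
v 1.5 0.2 2.261
v 2.515 0.226 1.641
v 1.082 1.924 1.212
v 0.97 1.18 0.29
v 1.64 1.48 0.259
v 1.71 1.94 0.829
v 0.641 1.494 1.613
v 0.528 0.749 0.692
v 0.485 0.354 1.31
v 0.554 0.814 1.88
v 0.625 1.454 0.879
v -0.508 2.556 -1.231
v 0.104 2.545 -1.327
v -0.332 3.684 -0.229
v -0.121 2.841 -1.621
v -0.572 2.971 -1.687
v -0.987 2.857 -1.486
v -1.121 2.567 -1.135
v -0.896 2.27 -0.841
v -0.445 2.141 -0.775
v -0.03 2.254 -0.976
v -3.89 -0.857 -2.021
v -3.532 -0.451 -2.255
v -2.052 -0.856 -0.692
v -2.41 -1.263 -0.459
v -3.774 -0.28 -1.981
v -2.295 -0.686 -0.418
v -4.071 -0.38 -1.726
v -2.591 -0.785 -0.163
v -4.283 -0.703 -1.609
v -2.803 -1.108 -0.047
v -4.311 -1.098 -1.685
v -2.831 -1.504 -0.123
v -4.142 -1.381 -1.918
v -2.662 -1.786 -0.356
v -3.855 -1.419 -2.2
v -2.375 -1.824 -0.637
v -3.585 -1.194 -2.398
v -2.105 -1.599 -0.835
v -3.457 -0.811 -2.419
v -1.977 -1.217 -0.857
v 2.175 -3.429 1.12
v 2.587 -2.968 0.235
v 3.585 -2.771 2.12
v 2.129 -2.499 0.573
v 1.691 -2.464 1.168
v 1.48 -2.881 1.74
v 1.594 -3.554 2.022
v 1.979 -4.169 1.882
v 2.456 -4.437 1.386
v 2.801 -4.233 0.765
v 2.853 -3.653 0.31
v -2.298 3.587 0.986
v -1.518 4.347 0.955
v -2.942 4.273 1.594
v -1.808 4.449 0.534
v -2.21 4.354 0.216
v -2.633 4.083 0.074
v -2.979 3.698 0.141
v -3.169 3.288 0.402
v -3.16 2.947 0.796
v -2.953 2.752 1.234
v -2.596 2.749 1.615
v -2.171 2.937 1.852
v -1.776 3.275 1.89
v -1.499 3.684 1.721
v -1.406 4.071 1.384
f 1 38 17
f 38 12 41
f 17 41 6
f 38 41 17
f 1 17 13
f 17 6 18
f 13 18 2
f 17 18 13
f 1 13 22
f 13 2 23
f 22 23 8
f 13 23 22
f 1 22 34
f 22 8 37
f 34 37 11
f 22 37 34
f 1 34 38
f 34 11 42
f 38 42 12
f 34 42 38
f 2 18 29
f 18 6 32
f 29 32 10
f 18 32 29
f 6 41 19
f 41 12 40
f 19 40 5
f 41 40 19
f 12 42 39
f 42 11 35
f 39 35 3
f 42 35 39
f 11 37 36
f 37 8 24
f 36 24 7
f 37 24 36
f 8 23 28
f 23 2 25
f 28 25 9
f 23 25 28
f 4 30 16
f 30 10 31
f 16 31 5
f 30 31 16
f 4 16 14
f 16 5 15
f 14 15 3
f 16 15 14
f 4 14 21
f 14 3 20
f 21 20 7
f 14 20 21
f 4 21 26
f 21 7 27
f 26 27 9
f 21 27 26
f 4 26 30
f 26 9 33
f 30 33 10
f 26 33 30
f 5 31 19
f 31 10 32
f 19 32 6
f 31 32 19
f 3 15 39
f 15 5 40
f 39 40 12
f 15 40 39
f 7 20 36
f 20 3 35
f 36 35 11
f 20 35 36
f 9 27 28
f 27 7 24
f 28 24 8
f 27 24 28
f 10 33 29
f 33 9 25
f 29 25 2
f 33 25 29
f 44 43 46
f 44 46 45
f 46 43 47
f 46 47 45
f 47 43 48
f 47 48 45
f 48 43 49
f 48 49 45
f 49 43 50
f 49 50 45
f 50 43 51
f 50 51 45
f 51 43 52
f 51 52 45
f 52 43 44
f 52 44 45
f 54 53 57
f 54 57 55
f 55 57 58
f 55 58 56
f 57 53 59
f 57 59 58
f 58 59 60
f 58 60 56
f 59 53 61
f 59 61 60
f 60 61 62
f 60 62 56
f 61 53 63
f 61 63 62
f 62 63 64
f 62 64 56
f 63 53 65
f 63 65 64
f 64 65 66
f 64 66 56
f 65 53 67
f 65 67 66
f 66 67 68
f 66 68 56
f 67 53 69
f 67 69 68
f 68 69 70
f 68 70 56
f 69 53 71
f 69 71 70
f 70 71 72
f 70 72 56
f 71 53 54
f 71 54 72
f 72 54 55
f 72 55 56
f 74 73 76
f 74 76 75
f 76 73 77
f 76 77 75
f 77 73 78
f 77 78 75
f 78 73 79
f 78 79 75
f 79 73 80
f 79 80 75
f 80 73 81
f 80 81 75
f 81 73 82
f 81 82 75
f 82 73 83
f 82 83 75
f 83 73 74
f 83 74 75
f 85 84 87
f 85 87 86
f 87 84 88
f 87 88 86
f 88 84 89
f 88 89 86
f 89 84 90
f 89 90 86
f 90 84 91
f 90 91 86
f 91 84 92
f 91 92 86
f 92 84 93
f 92 93 86
f 93 84 94
f 93 94 86
f 94 84 95
f 94 95 86
f 95 84 96
f 95 96 86
f 96 84 97
f 96 97 86
f 97 84 98
f 97 98 86
f 98 84 85
f 98 85 86



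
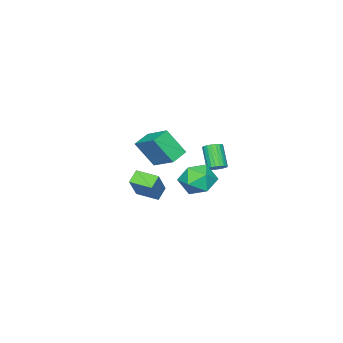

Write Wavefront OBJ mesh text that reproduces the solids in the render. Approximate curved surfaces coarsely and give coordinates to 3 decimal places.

v -1.291 -4.755 -4.718
v -2.087 -4.863 -4.139
v -1.592 -3.323 -4.864
v -2.388 -3.432 -4.285
v -0.152 -4.348 -3.075
v -0.948 -4.457 -2.496
v -0.453 -2.917 -3.221
v -1.249 -3.025 -2.642
v -2.349 0.361 -1.276
v -2.042 -0.138 -1.446
v -2.683 -0.96 -0.193
v -2.991 -0.461 -0.024
v -1.878 -0.025 -1.289
v -2.519 -0.848 -0.036
v -1.795 0.154 -1.129
v -2.436 -0.669 0.124
v -1.808 0.368 -0.995
v -2.45 -0.454 0.258
v -1.915 0.582 -0.909
v -2.556 -0.24 0.344
v -2.097 0.757 -0.887
v -2.738 -0.065 0.366
v -2.323 0.864 -0.933
v -2.964 0.042 0.32
v -2.553 0.884 -1.037
v -3.194 0.062 0.216
v -2.748 0.814 -1.183
v -3.389 -0.009 0.069
v -2.874 0.665 -1.346
v -3.515 -0.157 -0.093
v -2.909 0.463 -1.496
v -3.551 -0.359 -0.243
v -2.848 0.244 -1.608
v -3.489 -0.578 -0.355
v -2.7 0.046 -1.663
v -3.341 -0.777 -0.41
v -2.492 -0.099 -1.651
v -3.133 -0.921 -0.398
v -2.259 -0.163 -1.574
v -2.9 -0.986 -0.321
v 3.746 4.233 0.822
v 4.417 3.473 1.379
v 2.263 3.127 1.101
v 2.934 2.367 1.658
v 2.707 3.397 2.134
v 3.623 4.08 1.962
v 3.057 2.52 0.518
v 3.973 3.203 0.346
v 3.991 2.415 1.192
v 3.775 2.957 2.19
v 2.905 3.643 0.29
v 2.689 4.185 1.288
v 2.887 0.837 2.083
v 3.328 -0.128 3.599
v 3.224 2.423 2.994
v 3.664 1.458 4.51
v 3.956 0.802 1.75
v 4.396 -0.163 3.266
v 4.292 2.388 2.661
v 4.733 1.423 4.177
f 2 4 1
f 5 2 1
f 1 4 3
f 3 5 1
f 2 8 4
f 6 2 5
f 6 8 2
f 4 8 3
f 7 5 3
f 3 8 7
f 7 6 5
f 8 6 7
f 10 9 13
f 10 13 11
f 11 13 14
f 11 14 12
f 13 9 15
f 13 15 14
f 14 15 16
f 14 16 12
f 15 9 17
f 15 17 16
f 16 17 18
f 16 18 12
f 17 9 19
f 17 19 18
f 18 19 20
f 18 20 12
f 19 9 21
f 19 21 20
f 20 21 22
f 20 22 12
f 21 9 23
f 21 23 22
f 22 23 24
f 22 24 12
f 23 9 25
f 23 25 24
f 24 25 26
f 24 26 12
f 25 9 27
f 25 27 26
f 26 27 28
f 26 28 12
f 27 9 29
f 27 29 28
f 28 29 30
f 28 30 12
f 29 9 31
f 29 31 30
f 30 31 32
f 30 32 12
f 31 9 33
f 31 33 32
f 32 33 34
f 32 34 12
f 33 9 35
f 33 35 34
f 34 35 36
f 34 36 12
f 35 9 37
f 35 37 36
f 36 37 38
f 36 38 12
f 37 9 39
f 37 39 38
f 38 39 40
f 38 40 12
f 39 9 10
f 39 10 40
f 40 10 11
f 40 11 12
f 41 52 46
f 41 46 42
f 41 42 48
f 41 48 51
f 41 51 52
f 42 46 50
f 46 52 45
f 52 51 43
f 51 48 47
f 48 42 49
f 44 50 45
f 44 45 43
f 44 43 47
f 44 47 49
f 44 49 50
f 45 50 46
f 43 45 52
f 47 43 51
f 49 47 48
f 50 49 42
f 54 56 53
f 57 54 53
f 53 56 55
f 55 57 53
f 54 60 56
f 58 54 57
f 58 60 54
f 56 60 55
f 59 57 55
f 55 60 59
f 59 58 57
f 60 58 59



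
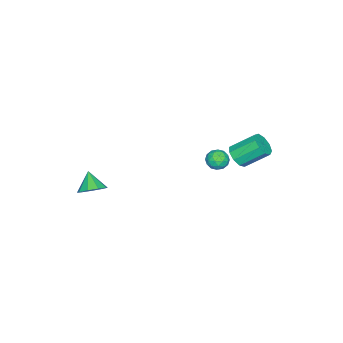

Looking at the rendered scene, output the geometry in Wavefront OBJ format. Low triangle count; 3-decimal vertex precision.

v 4.297 -3.407 -0.65
v 4.968 -3.294 -0.124
v 3.683 -4.033 0.27
v 4.592 -2.845 -0.07
v 4.078 -2.659 -0.287
v 3.666 -2.823 -0.673
v 3.549 -3.261 -1.049
v 3.782 -3.767 -1.238
v 4.256 -4.105 -1.151
v 4.749 -4.117 -0.83
v 5.03 -3.796 -0.425
v -0.05 3.208 1.75
v 0.673 3.325 2.018
v 0.073 4.55 3.099
v -0.65 4.432 2.83
v 0.578 3.646 1.602
v -0.022 4.87 2.683
v 0.19 3.761 1.255
v -0.41 4.986 2.336
v -0.311 3.618 1.14
v -0.911 4.843 2.221
v -0.69 3.283 1.31
v -1.29 4.507 2.391
v -0.769 2.912 1.685
v -1.369 4.137 2.766
v -0.512 2.68 2.091
v -1.112 3.905 3.172
v -0.039 2.695 2.337
v -0.638 3.919 3.418
v 0.429 2.95 2.308
v -0.171 4.174 3.389
v 0.075 2.663 1.74
v 0.607 2.969 1.393
v 0.693 1.711 1.847
v 1.225 2.017 1.5
v 1.052 2.238 2.146
v 0.67 2.826 2.08
v 0.63 1.854 1.16
v 0.248 2.442 1.094
v 0.95 2.469 1.035
v 1.211 2.706 1.645
v 0.089 1.974 1.595
v 0.35 2.211 2.205
v 0.287 2.9 1.557
v 1.013 1.78 1.683
v 0.911 1.91 2.063
v 1.224 2.09 1.859
v 0.324 2.816 1.961
v 0.637 2.996 1.757
v 0.898 2.566 2.2
v 0.663 1.684 1.483
v 0.976 1.864 1.279
v 0.076 2.59 1.381
v 0.389 2.77 1.177
v 0.402 2.114 1.04
v 0.801 2.785 1.143
v 1.164 2.226 1.206
v 0.814 2.13 1.005
v 0.59 2.476 0.967
v 0.954 2.925 1.501
v 1.317 2.365 1.564
v 1.216 2.495 1.944
v 0.991 2.841 1.905
v 1.156 2.631 1.291
v -0.017 2.315 1.676
v 0.346 1.755 1.739
v 0.309 1.839 1.335
v 0.084 2.185 1.296
v 0.136 2.454 2.034
v 0.499 1.895 2.097
v 0.71 2.204 2.273
v 0.486 2.55 2.235
v 0.144 2.049 1.949
f 2 1 4
f 2 4 3
f 4 1 5
f 4 5 3
f 5 1 6
f 5 6 3
f 6 1 7
f 6 7 3
f 7 1 8
f 7 8 3
f 8 1 9
f 8 9 3
f 9 1 10
f 9 10 3
f 10 1 11
f 10 11 3
f 11 1 2
f 11 2 3
f 13 12 16
f 13 16 14
f 14 16 17
f 14 17 15
f 16 12 18
f 16 18 17
f 17 18 19
f 17 19 15
f 18 12 20
f 18 20 19
f 19 20 21
f 19 21 15
f 20 12 22
f 20 22 21
f 21 22 23
f 21 23 15
f 22 12 24
f 22 24 23
f 23 24 25
f 23 25 15
f 24 12 26
f 24 26 25
f 25 26 27
f 25 27 15
f 26 12 28
f 26 28 27
f 27 28 29
f 27 29 15
f 28 12 30
f 28 30 29
f 29 30 31
f 29 31 15
f 30 12 13
f 30 13 31
f 31 13 14
f 31 14 15
f 32 69 48
f 69 43 72
f 48 72 37
f 69 72 48
f 32 48 44
f 48 37 49
f 44 49 33
f 48 49 44
f 32 44 53
f 44 33 54
f 53 54 39
f 44 54 53
f 32 53 65
f 53 39 68
f 65 68 42
f 53 68 65
f 32 65 69
f 65 42 73
f 69 73 43
f 65 73 69
f 33 49 60
f 49 37 63
f 60 63 41
f 49 63 60
f 37 72 50
f 72 43 71
f 50 71 36
f 72 71 50
f 43 73 70
f 73 42 66
f 70 66 34
f 73 66 70
f 42 68 67
f 68 39 55
f 67 55 38
f 68 55 67
f 39 54 59
f 54 33 56
f 59 56 40
f 54 56 59
f 35 61 47
f 61 41 62
f 47 62 36
f 61 62 47
f 35 47 45
f 47 36 46
f 45 46 34
f 47 46 45
f 35 45 52
f 45 34 51
f 52 51 38
f 45 51 52
f 35 52 57
f 52 38 58
f 57 58 40
f 52 58 57
f 35 57 61
f 57 40 64
f 61 64 41
f 57 64 61
f 36 62 50
f 62 41 63
f 50 63 37
f 62 63 50
f 34 46 70
f 46 36 71
f 70 71 43
f 46 71 70
f 38 51 67
f 51 34 66
f 67 66 42
f 51 66 67
f 40 58 59
f 58 38 55
f 59 55 39
f 58 55 59
f 41 64 60
f 64 40 56
f 60 56 33
f 64 56 60



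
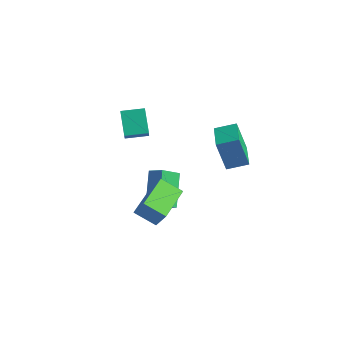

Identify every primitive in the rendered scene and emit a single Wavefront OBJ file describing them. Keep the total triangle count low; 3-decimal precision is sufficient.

v -1.146 3.375 -1.604
v -1.569 3.039 0.207
v -0.403 4.255 -1.267
v -0.826 3.919 0.544
v 0.246 2.161 -1.504
v -0.177 1.825 0.307
v 0.989 3.041 -1.167
v 0.566 2.705 0.644
v 1.288 -3.578 -2.036
v 0.301 -4.135 -1.36
v 0.437 -1.665 -1.703
v -0.551 -2.222 -1.026
v 1.891 -3.478 -1.074
v 0.903 -4.035 -0.397
v 1.039 -1.565 -0.74
v 0.052 -2.122 -0.064
v -2.701 -2.025 1.574
v -3.608 -1.468 2.673
v -3.386 -1.4 0.692
v -4.293 -0.843 1.79
v -1.967 -1.057 1.69
v -2.874 -0.5 2.788
v -2.652 -0.432 0.807
v -3.559 0.125 1.906
v -3.372 0.186 -2.625
v -2.549 0.354 -2.203
v -3.22 1.264 -3.353
v -2.397 1.433 -2.931
v -2.363 -0.973 -4.129
v -1.54 -0.804 -3.707
v -2.211 0.106 -4.857
v -1.388 0.274 -4.435
f 2 4 1
f 5 2 1
f 1 4 3
f 3 5 1
f 2 8 4
f 6 2 5
f 6 8 2
f 4 8 3
f 7 5 3
f 3 8 7
f 7 6 5
f 8 6 7
f 10 12 9
f 13 10 9
f 9 12 11
f 11 13 9
f 10 16 12
f 14 10 13
f 14 16 10
f 12 16 11
f 15 13 11
f 11 16 15
f 15 14 13
f 16 14 15
f 18 20 17
f 21 18 17
f 17 20 19
f 19 21 17
f 18 24 20
f 22 18 21
f 22 24 18
f 20 24 19
f 23 21 19
f 19 24 23
f 23 22 21
f 24 22 23
f 26 28 25
f 29 26 25
f 25 28 27
f 27 29 25
f 26 32 28
f 30 26 29
f 30 32 26
f 28 32 27
f 31 29 27
f 27 32 31
f 31 30 29
f 32 30 31



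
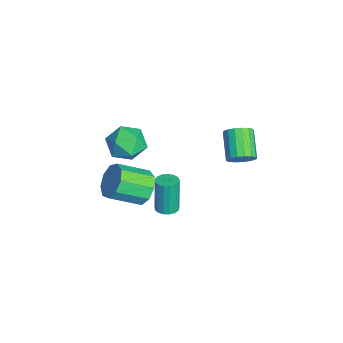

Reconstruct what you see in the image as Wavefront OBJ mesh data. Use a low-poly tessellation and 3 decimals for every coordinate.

v 4.481 2.997 3.049
v 4.883 3.117 3.67
v 3.502 3.084 4.572
v 3.099 2.963 3.951
v 4.801 3.447 3.556
v 3.42 3.414 4.458
v 4.645 3.674 3.326
v 3.264 3.641 4.228
v 4.452 3.746 3.032
v 3.07 3.713 3.934
v 4.265 3.646 2.742
v 2.883 3.613 3.644
v 4.127 3.397 2.523
v 2.746 3.364 3.425
v 4.071 3.057 2.424
v 2.69 3.024 3.326
v 4.108 2.703 2.468
v 2.727 2.67 3.37
v 4.231 2.416 2.645
v 2.85 2.383 3.547
v 4.411 2.262 2.915
v 3.03 2.229 3.817
v 4.607 2.276 3.216
v 3.225 2.243 4.118
v 4.774 2.456 3.478
v 3.392 2.423 4.38
v 4.874 2.759 3.642
v 3.492 2.726 4.544
v 1.763 -1.852 2.522
v 2.417 -2.159 1.646
v 0.303 -2.601 1.694
v 0.957 -2.908 0.818
v 1.086 -3.413 1.828
v 1.988 -2.95 2.339
v 0.732 -1.81 1.001
v 1.634 -1.347 1.512
v 1.78 -2.133 0.706
v 1.999 -3.124 1.217
v 0.721 -1.636 2.123
v 0.94 -2.627 2.634
v 2.651 -0.472 -2.58
v 3.152 -0.116 -2.502
v 2.81 -0.071 -0.521
v 2.309 -0.428 -0.6
v 2.933 0.079 -2.544
v 2.59 0.124 -0.564
v 2.648 0.147 -2.595
v 2.306 0.192 -0.614
v 2.365 0.074 -2.642
v 2.023 0.119 -0.662
v 2.147 -0.125 -2.675
v 1.805 -0.08 -0.695
v 2.044 -0.403 -2.686
v 1.702 -0.358 -0.706
v 2.081 -0.697 -2.674
v 1.739 -0.652 -0.693
v 2.248 -0.94 -2.639
v 1.906 -0.895 -0.659
v 2.507 -1.075 -2.591
v 2.165 -1.031 -0.611
v 2.8 -1.073 -2.541
v 2.458 -1.028 -0.561
v 3.058 -0.933 -2.499
v 2.716 -0.888 -0.519
v 3.223 -0.687 -2.476
v 2.881 -0.643 -0.496
v 3.257 -0.393 -2.477
v 2.915 -0.348 -0.497
v 0.677 -1.501 -2.822
v 1.368 -1.027 -2.174
v 1.615 -2.704 -1.21
v 0.923 -3.179 -1.858
v 0.698 -0.971 -1.904
v 0.944 -2.648 -0.941
v 0.017 -1.163 -2.064
v 0.263 -2.84 -1.101
v -0.355 -1.513 -2.579
v -0.108 -3.191 -1.615
v -0.244 -1.858 -3.207
v 0.002 -3.535 -2.243
v 0.298 -2.036 -3.655
v 0.544 -3.713 -2.691
v 1.017 -1.964 -3.713
v 1.263 -3.641 -2.749
v 1.577 -1.675 -3.354
v 1.823 -3.352 -2.39
v 1.716 -1.305 -2.746
v 1.962 -2.982 -1.782
f 2 1 5
f 2 5 3
f 3 5 6
f 3 6 4
f 5 1 7
f 5 7 6
f 6 7 8
f 6 8 4
f 7 1 9
f 7 9 8
f 8 9 10
f 8 10 4
f 9 1 11
f 9 11 10
f 10 11 12
f 10 12 4
f 11 1 13
f 11 13 12
f 12 13 14
f 12 14 4
f 13 1 15
f 13 15 14
f 14 15 16
f 14 16 4
f 15 1 17
f 15 17 16
f 16 17 18
f 16 18 4
f 17 1 19
f 17 19 18
f 18 19 20
f 18 20 4
f 19 1 21
f 19 21 20
f 20 21 22
f 20 22 4
f 21 1 23
f 21 23 22
f 22 23 24
f 22 24 4
f 23 1 25
f 23 25 24
f 24 25 26
f 24 26 4
f 25 1 27
f 25 27 26
f 26 27 28
f 26 28 4
f 27 1 2
f 27 2 28
f 28 2 3
f 28 3 4
f 29 40 34
f 29 34 30
f 29 30 36
f 29 36 39
f 29 39 40
f 30 34 38
f 34 40 33
f 40 39 31
f 39 36 35
f 36 30 37
f 32 38 33
f 32 33 31
f 32 31 35
f 32 35 37
f 32 37 38
f 33 38 34
f 31 33 40
f 35 31 39
f 37 35 36
f 38 37 30
f 42 41 45
f 42 45 43
f 43 45 46
f 43 46 44
f 45 41 47
f 45 47 46
f 46 47 48
f 46 48 44
f 47 41 49
f 47 49 48
f 48 49 50
f 48 50 44
f 49 41 51
f 49 51 50
f 50 51 52
f 50 52 44
f 51 41 53
f 51 53 52
f 52 53 54
f 52 54 44
f 53 41 55
f 53 55 54
f 54 55 56
f 54 56 44
f 55 41 57
f 55 57 56
f 56 57 58
f 56 58 44
f 57 41 59
f 57 59 58
f 58 59 60
f 58 60 44
f 59 41 61
f 59 61 60
f 60 61 62
f 60 62 44
f 61 41 63
f 61 63 62
f 62 63 64
f 62 64 44
f 63 41 65
f 63 65 64
f 64 65 66
f 64 66 44
f 65 41 67
f 65 67 66
f 66 67 68
f 66 68 44
f 67 41 42
f 67 42 68
f 68 42 43
f 68 43 44
f 70 69 73
f 70 73 71
f 71 73 74
f 71 74 72
f 73 69 75
f 73 75 74
f 74 75 76
f 74 76 72
f 75 69 77
f 75 77 76
f 76 77 78
f 76 78 72
f 77 69 79
f 77 79 78
f 78 79 80
f 78 80 72
f 79 69 81
f 79 81 80
f 80 81 82
f 80 82 72
f 81 69 83
f 81 83 82
f 82 83 84
f 82 84 72
f 83 69 85
f 83 85 84
f 84 85 86
f 84 86 72
f 85 69 87
f 85 87 86
f 86 87 88
f 86 88 72
f 87 69 70
f 87 70 88
f 88 70 71
f 88 71 72



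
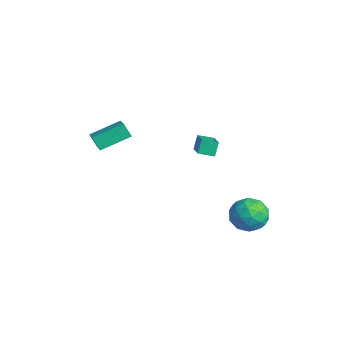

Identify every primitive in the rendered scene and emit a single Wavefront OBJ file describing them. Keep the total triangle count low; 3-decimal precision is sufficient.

v -4.391 3.462 -3.158
v -4.735 3.884 -2.248
v -3.961 4.373 -3.418
v -4.305 4.795 -2.508
v -2.595 2.885 -2.212
v -2.939 3.307 -1.302
v -2.165 3.796 -2.472
v -2.509 4.218 -1.562
v 3.616 4.222 -3.683
v 4.702 3.624 -3.735
v 2.718 2.536 -3.065
v 3.804 1.938 -3.117
v 3.617 2.81 -2.255
v 4.172 3.852 -2.637
v 3.248 2.308 -4.163
v 3.803 3.35 -4.545
v 4.475 2.441 -4.032
v 4.702 2.752 -2.852
v 2.718 3.408 -3.948
v 2.945 3.719 -2.768
v 4.238 4.071 -3.763
v 3.182 2.089 -3.037
v 3.072 2.602 -2.53
v 3.71 2.25 -2.561
v 3.926 4.205 -3.118
v 4.564 3.854 -3.148
v 3.926 3.376 -2.278
v 2.856 2.306 -3.652
v 3.494 1.955 -3.682
v 3.71 3.91 -4.239
v 4.348 3.558 -4.27
v 3.494 2.784 -4.522
v 4.743 3.024 -3.968
v 4.215 2.033 -3.605
v 3.888 2.25 -4.22
v 4.214 2.863 -4.444
v 4.876 3.207 -3.275
v 4.349 2.216 -2.912
v 4.238 2.729 -2.405
v 4.565 3.341 -2.629
v 4.743 2.512 -3.45
v 3.071 3.944 -3.888
v 2.544 2.953 -3.525
v 2.855 2.819 -4.171
v 3.182 3.431 -4.395
v 3.205 4.127 -3.195
v 2.677 3.136 -2.832
v 3.206 3.297 -2.356
v 3.532 3.91 -2.58
v 2.677 3.648 -3.35
v -1.295 -4.369 2.211
v -1.161 -2.482 2.92
v -2.295 -4.13 1.765
v -2.161 -2.243 2.473
v -0.839 -4.077 1.347
v -0.705 -2.19 2.055
v -1.839 -3.838 0.9
v -1.705 -1.951 1.609
f 2 4 1
f 5 2 1
f 1 4 3
f 3 5 1
f 2 8 4
f 6 2 5
f 6 8 2
f 4 8 3
f 7 5 3
f 3 8 7
f 7 6 5
f 8 6 7
f 9 46 25
f 46 20 49
f 25 49 14
f 46 49 25
f 9 25 21
f 25 14 26
f 21 26 10
f 25 26 21
f 9 21 30
f 21 10 31
f 30 31 16
f 21 31 30
f 9 30 42
f 30 16 45
f 42 45 19
f 30 45 42
f 9 42 46
f 42 19 50
f 46 50 20
f 42 50 46
f 10 26 37
f 26 14 40
f 37 40 18
f 26 40 37
f 14 49 27
f 49 20 48
f 27 48 13
f 49 48 27
f 20 50 47
f 50 19 43
f 47 43 11
f 50 43 47
f 19 45 44
f 45 16 32
f 44 32 15
f 45 32 44
f 16 31 36
f 31 10 33
f 36 33 17
f 31 33 36
f 12 38 24
f 38 18 39
f 24 39 13
f 38 39 24
f 12 24 22
f 24 13 23
f 22 23 11
f 24 23 22
f 12 22 29
f 22 11 28
f 29 28 15
f 22 28 29
f 12 29 34
f 29 15 35
f 34 35 17
f 29 35 34
f 12 34 38
f 34 17 41
f 38 41 18
f 34 41 38
f 13 39 27
f 39 18 40
f 27 40 14
f 39 40 27
f 11 23 47
f 23 13 48
f 47 48 20
f 23 48 47
f 15 28 44
f 28 11 43
f 44 43 19
f 28 43 44
f 17 35 36
f 35 15 32
f 36 32 16
f 35 32 36
f 18 41 37
f 41 17 33
f 37 33 10
f 41 33 37
f 52 54 51
f 55 52 51
f 51 54 53
f 53 55 51
f 52 58 54
f 56 52 55
f 56 58 52
f 54 58 53
f 57 55 53
f 53 58 57
f 57 56 55
f 58 56 57



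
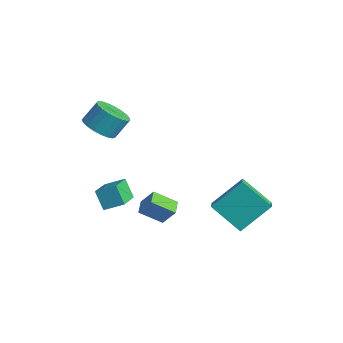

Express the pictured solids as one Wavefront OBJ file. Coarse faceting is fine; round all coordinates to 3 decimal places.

v 2.269 1.452 -2.324
v 3.051 0.792 -1.777
v 2.685 3.088 -0.944
v 3.468 2.428 -0.398
v 3.752 2.152 -3.602
v 4.535 1.492 -3.056
v 4.169 3.788 -2.223
v 4.951 3.128 -1.676
v -2.176 -2.593 -2.297
v -1.48 -1.783 -1.797
v -3.176 -1.307 -2.99
v -2.479 -0.497 -2.49
v -1.461 -2.583 -3.31
v -0.764 -1.773 -2.81
v -2.46 -1.297 -4.003
v -1.764 -0.487 -3.503
v -1.873 -2.479 2.711
v -1.466 -1.788 2.114
v -1.299 -0.99 3.152
v -1.707 -1.681 3.749
v -1.869 -1.687 2.101
v -1.702 -0.889 3.138
v -2.273 -1.723 2.193
v -2.106 -0.924 3.231
v -2.608 -1.89 2.375
v -2.441 -1.091 3.413
v -2.815 -2.158 2.615
v -2.649 -1.359 3.653
v -2.86 -2.482 2.872
v -2.694 -1.683 3.909
v -2.735 -2.806 3.101
v -2.568 -2.007 4.138
v -2.46 -3.073 3.262
v -2.293 -2.274 4.3
v -2.084 -3.237 3.328
v -1.917 -2.439 4.366
v -1.671 -3.271 3.288
v -1.505 -2.472 4.326
v -1.294 -3.167 3.148
v -1.127 -2.369 4.185
v -1.016 -2.945 2.932
v -0.85 -2.146 3.97
v -0.887 -2.642 2.678
v -0.721 -1.843 3.716
v -0.928 -2.311 2.43
v -0.762 -1.512 3.468
v -1.133 -2.009 2.23
v -0.967 -1.21 3.268
v 2.682 -1.78 -1.158
v 1.968 -2.709 -0.39
v 3.26 -1.434 -0.201
v 2.547 -2.363 0.566
v 3.273 -2.357 -1.306
v 2.56 -3.286 -0.539
v 3.852 -2.011 -0.35
v 3.138 -2.94 0.418
f 2 4 1
f 5 2 1
f 1 4 3
f 3 5 1
f 2 8 4
f 6 2 5
f 6 8 2
f 4 8 3
f 7 5 3
f 3 8 7
f 7 6 5
f 8 6 7
f 10 12 9
f 13 10 9
f 9 12 11
f 11 13 9
f 10 16 12
f 14 10 13
f 14 16 10
f 12 16 11
f 15 13 11
f 11 16 15
f 15 14 13
f 16 14 15
f 18 17 21
f 18 21 19
f 19 21 22
f 19 22 20
f 21 17 23
f 21 23 22
f 22 23 24
f 22 24 20
f 23 17 25
f 23 25 24
f 24 25 26
f 24 26 20
f 25 17 27
f 25 27 26
f 26 27 28
f 26 28 20
f 27 17 29
f 27 29 28
f 28 29 30
f 28 30 20
f 29 17 31
f 29 31 30
f 30 31 32
f 30 32 20
f 31 17 33
f 31 33 32
f 32 33 34
f 32 34 20
f 33 17 35
f 33 35 34
f 34 35 36
f 34 36 20
f 35 17 37
f 35 37 36
f 36 37 38
f 36 38 20
f 37 17 39
f 37 39 38
f 38 39 40
f 38 40 20
f 39 17 41
f 39 41 40
f 40 41 42
f 40 42 20
f 41 17 43
f 41 43 42
f 42 43 44
f 42 44 20
f 43 17 45
f 43 45 44
f 44 45 46
f 44 46 20
f 45 17 47
f 45 47 46
f 46 47 48
f 46 48 20
f 47 17 18
f 47 18 48
f 48 18 19
f 48 19 20
f 50 52 49
f 53 50 49
f 49 52 51
f 51 53 49
f 50 56 52
f 54 50 53
f 54 56 50
f 52 56 51
f 55 53 51
f 51 56 55
f 55 54 53
f 56 54 55



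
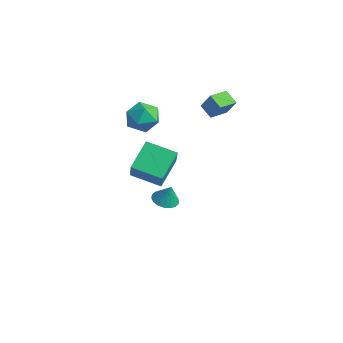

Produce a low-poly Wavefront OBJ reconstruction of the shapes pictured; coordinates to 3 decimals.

v -0.86 -0.177 3.585
v 0.159 -0.14 3.11
v -0.499 -1.84 4.23
v 0.52 -1.803 3.755
v 0.282 -1.135 4.629
v 0.059 -0.107 4.23
v -0.399 -1.873 3.11
v -0.622 -0.845 2.711
v 0.444 -1.188 2.816
v 0.865 -0.732 3.755
v -1.205 -1.248 3.585
v -0.784 -0.792 4.524
v -0.914 1.029 -4.503
v -0.269 0.51 -4.646
v -0.506 1.191 -3.257
v -0.128 0.845 -4.736
v -0.143 1.216 -4.779
v -0.31 1.55 -4.768
v -0.597 1.781 -4.704
v -0.947 1.863 -4.6
v -1.29 1.78 -4.477
v -1.558 1.548 -4.359
v -1.699 1.214 -4.269
v -1.685 0.843 -4.226
v -1.517 0.509 -4.238
v -1.231 0.278 -4.301
v -0.881 0.196 -4.405
v -0.538 0.279 -4.528
v 1.924 -3.251 0.901
v 1.26 -1.795 2.051
v 3.342 -2.165 0.347
v 2.678 -0.71 1.497
v 3.062 -3.95 2.443
v 2.398 -2.495 3.593
v 4.48 -2.865 1.889
v 3.816 -1.409 3.039
v 0.894 2.917 2.761
v 0.013 2.857 3.31
v 0.744 4.143 2.655
v -0.137 4.083 3.204
v 1.577 3.097 3.876
v 0.696 3.037 4.425
v 1.427 4.323 3.77
v 0.546 4.263 4.319
f 1 12 6
f 1 6 2
f 1 2 8
f 1 8 11
f 1 11 12
f 2 6 10
f 6 12 5
f 12 11 3
f 11 8 7
f 8 2 9
f 4 10 5
f 4 5 3
f 4 3 7
f 4 7 9
f 4 9 10
f 5 10 6
f 3 5 12
f 7 3 11
f 9 7 8
f 10 9 2
f 14 13 16
f 14 16 15
f 16 13 17
f 16 17 15
f 17 13 18
f 17 18 15
f 18 13 19
f 18 19 15
f 19 13 20
f 19 20 15
f 20 13 21
f 20 21 15
f 21 13 22
f 21 22 15
f 22 13 23
f 22 23 15
f 23 13 24
f 23 24 15
f 24 13 25
f 24 25 15
f 25 13 26
f 25 26 15
f 26 13 27
f 26 27 15
f 27 13 28
f 27 28 15
f 28 13 14
f 28 14 15
f 30 32 29
f 33 30 29
f 29 32 31
f 31 33 29
f 30 36 32
f 34 30 33
f 34 36 30
f 32 36 31
f 35 33 31
f 31 36 35
f 35 34 33
f 36 34 35
f 38 40 37
f 41 38 37
f 37 40 39
f 39 41 37
f 38 44 40
f 42 38 41
f 42 44 38
f 40 44 39
f 43 41 39
f 39 44 43
f 43 42 41
f 44 42 43



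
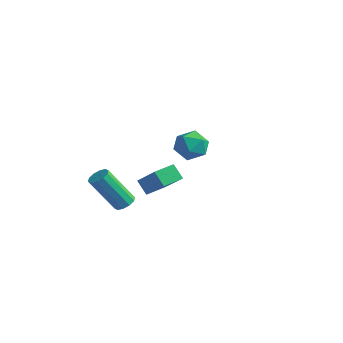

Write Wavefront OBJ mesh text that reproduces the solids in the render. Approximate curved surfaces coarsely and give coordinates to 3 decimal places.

v 2.928 -2.591 0.846
v 2.359 -2.579 1.49
v 3.104 -1.605 0.982
v 2.534 -1.593 1.626
v 4.446 -3.047 2.194
v 3.876 -3.035 2.838
v 4.621 -2.061 2.33
v 4.052 -2.049 2.974
v -0.508 3.971 0.459
v 0.115 3.751 -0.218
v -0.015 2.789 1.298
v 0.608 2.569 0.621
v 0.723 3.358 1.131
v 0.418 4.088 0.612
v -0.318 2.452 0.468
v -0.623 3.182 -0.051
v 0.233 2.812 -0.213
v 0.876 3.372 0.197
v -0.776 3.168 0.883
v -0.133 3.728 1.293
v 1.1 -2.136 -0.646
v 1.441 -2.565 -0.688
v 0.622 -3.393 1.083
v 0.28 -2.964 1.126
v 1.596 -2.325 -0.504
v 0.777 -3.153 1.267
v 1.562 -2.013 -0.374
v 0.742 -2.84 1.397
v 1.351 -1.748 -0.348
v 0.531 -2.575 1.423
v 1.044 -1.631 -0.436
v 0.224 -2.459 1.336
v 0.758 -1.707 -0.603
v -0.061 -2.535 1.168
v 0.603 -1.947 -0.787
v -0.216 -2.775 0.984
v 0.638 -2.26 -0.917
v -0.182 -3.087 0.854
v 0.849 -2.525 -0.943
v 0.029 -3.352 0.828
v 1.156 -2.641 -0.856
v 0.336 -3.469 0.916
f 2 4 1
f 5 2 1
f 1 4 3
f 3 5 1
f 2 8 4
f 6 2 5
f 6 8 2
f 4 8 3
f 7 5 3
f 3 8 7
f 7 6 5
f 8 6 7
f 9 20 14
f 9 14 10
f 9 10 16
f 9 16 19
f 9 19 20
f 10 14 18
f 14 20 13
f 20 19 11
f 19 16 15
f 16 10 17
f 12 18 13
f 12 13 11
f 12 11 15
f 12 15 17
f 12 17 18
f 13 18 14
f 11 13 20
f 15 11 19
f 17 15 16
f 18 17 10
f 22 21 25
f 22 25 23
f 23 25 26
f 23 26 24
f 25 21 27
f 25 27 26
f 26 27 28
f 26 28 24
f 27 21 29
f 27 29 28
f 28 29 30
f 28 30 24
f 29 21 31
f 29 31 30
f 30 31 32
f 30 32 24
f 31 21 33
f 31 33 32
f 32 33 34
f 32 34 24
f 33 21 35
f 33 35 34
f 34 35 36
f 34 36 24
f 35 21 37
f 35 37 36
f 36 37 38
f 36 38 24
f 37 21 39
f 37 39 38
f 38 39 40
f 38 40 24
f 39 21 41
f 39 41 40
f 40 41 42
f 40 42 24
f 41 21 22
f 41 22 42
f 42 22 23
f 42 23 24



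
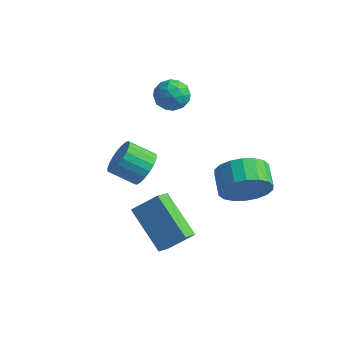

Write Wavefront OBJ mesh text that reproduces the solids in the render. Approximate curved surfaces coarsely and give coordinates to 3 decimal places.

v -1.955 1.507 0.348
v -1.266 1.82 0.478
v -1.434 0.38 0.302
v -0.745 0.693 0.432
v -1.275 0.687 0.987
v -1.597 1.383 1.016
v -1.103 0.817 -0.236
v -1.425 1.513 -0.207
v -0.74 1.394 0.117
v -0.846 1.313 0.873
v -1.854 0.887 -0.093
v -1.96 0.806 0.663
v -1.656 1.762 0.417
v -1.044 0.438 0.363
v -1.355 0.434 0.689
v -0.95 0.618 0.766
v -1.851 1.505 0.733
v -1.446 1.689 0.81
v -1.451 1.024 1.109
v -1.254 0.511 -0.03
v -0.849 0.695 0.047
v -1.75 1.582 0.014
v -1.345 1.766 0.091
v -1.249 1.176 -0.329
v -0.942 1.696 0.281
v -0.636 1.034 0.254
v -0.846 1.106 -0.138
v -1.036 1.515 -0.121
v -1.005 1.648 0.726
v -0.698 0.986 0.698
v -1.009 0.983 1.025
v -1.199 1.392 1.042
v -0.695 1.398 0.514
v -2.002 1.214 0.082
v -1.695 0.552 0.054
v -1.501 0.808 -0.262
v -1.691 1.217 -0.245
v -2.064 1.166 0.526
v -1.758 0.504 0.499
v -1.664 0.685 0.901
v -1.854 1.094 0.918
v -2.005 0.802 0.266
v -1.438 -0.614 -2.9
v -1.014 -1.267 -2.715
v -1.958 -1.699 -2.075
v -2.382 -1.046 -2.26
v -0.938 -1.062 -2.465
v -1.882 -1.494 -1.824
v -0.948 -0.779 -2.29
v -1.893 -1.211 -1.649
v -1.043 -0.468 -2.22
v -1.987 -0.9 -1.579
v -1.206 -0.182 -2.268
v -2.151 -0.614 -1.627
v -1.41 0.029 -2.425
v -2.354 -0.403 -1.785
v -1.618 0.129 -2.664
v -2.562 -0.303 -2.024
v -1.795 0.101 -2.945
v -2.739 -0.331 -2.304
v -1.91 -0.051 -3.217
v -2.854 -0.483 -2.577
v -1.944 -0.301 -3.435
v -2.888 -0.733 -2.794
v -1.89 -0.604 -3.56
v -2.834 -1.036 -2.92
v -1.758 -0.909 -3.571
v -2.702 -1.341 -2.931
v -1.571 -1.163 -3.466
v -2.515 -1.595 -2.826
v -1.36 -1.322 -3.264
v -2.305 -1.754 -2.623
v -1.163 -1.359 -2.998
v -2.108 -1.791 -2.358
v 1.283 -3.156 -4.327
v 1.355 -3.931 -3.837
v -0.323 -2.559 -3.148
v -0.251 -3.334 -2.658
v 2.071 -2.586 -3.542
v 2.143 -3.361 -3.052
v 0.465 -1.989 -2.363
v 0.537 -2.764 -1.873
v 2.533 0.232 -2.874
v 3.072 0.237 -1.961
v 2.405 0.993 -1.573
v 1.867 0.988 -2.486
v 3.295 0.565 -2.217
v 2.628 1.321 -1.828
v 3.367 0.827 -2.602
v 2.701 1.583 -2.214
v 3.274 0.971 -3.042
v 2.608 1.727 -2.653
v 3.035 0.969 -3.448
v 2.368 1.725 -3.06
v 2.696 0.82 -3.741
v 2.029 1.576 -3.352
v 2.325 0.556 -3.862
v 1.658 1.312 -3.473
v 1.995 0.227 -3.787
v 1.328 0.983 -3.399
v 1.772 -0.101 -3.532
v 1.105 0.655 -3.143
v 1.699 -0.363 -3.146
v 1.033 0.393 -2.758
v 1.792 -0.507 -2.707
v 1.126 0.249 -2.318
v 2.032 -0.505 -2.3
v 1.365 0.251 -1.912
v 2.371 -0.356 -2.008
v 1.704 0.4 -1.619
v 2.742 -0.092 -1.887
v 2.075 0.664 -1.498
f 1 38 17
f 38 12 41
f 17 41 6
f 38 41 17
f 1 17 13
f 17 6 18
f 13 18 2
f 17 18 13
f 1 13 22
f 13 2 23
f 22 23 8
f 13 23 22
f 1 22 34
f 22 8 37
f 34 37 11
f 22 37 34
f 1 34 38
f 34 11 42
f 38 42 12
f 34 42 38
f 2 18 29
f 18 6 32
f 29 32 10
f 18 32 29
f 6 41 19
f 41 12 40
f 19 40 5
f 41 40 19
f 12 42 39
f 42 11 35
f 39 35 3
f 42 35 39
f 11 37 36
f 37 8 24
f 36 24 7
f 37 24 36
f 8 23 28
f 23 2 25
f 28 25 9
f 23 25 28
f 4 30 16
f 30 10 31
f 16 31 5
f 30 31 16
f 4 16 14
f 16 5 15
f 14 15 3
f 16 15 14
f 4 14 21
f 14 3 20
f 21 20 7
f 14 20 21
f 4 21 26
f 21 7 27
f 26 27 9
f 21 27 26
f 4 26 30
f 26 9 33
f 30 33 10
f 26 33 30
f 5 31 19
f 31 10 32
f 19 32 6
f 31 32 19
f 3 15 39
f 15 5 40
f 39 40 12
f 15 40 39
f 7 20 36
f 20 3 35
f 36 35 11
f 20 35 36
f 9 27 28
f 27 7 24
f 28 24 8
f 27 24 28
f 10 33 29
f 33 9 25
f 29 25 2
f 33 25 29
f 44 43 47
f 44 47 45
f 45 47 48
f 45 48 46
f 47 43 49
f 47 49 48
f 48 49 50
f 48 50 46
f 49 43 51
f 49 51 50
f 50 51 52
f 50 52 46
f 51 43 53
f 51 53 52
f 52 53 54
f 52 54 46
f 53 43 55
f 53 55 54
f 54 55 56
f 54 56 46
f 55 43 57
f 55 57 56
f 56 57 58
f 56 58 46
f 57 43 59
f 57 59 58
f 58 59 60
f 58 60 46
f 59 43 61
f 59 61 60
f 60 61 62
f 60 62 46
f 61 43 63
f 61 63 62
f 62 63 64
f 62 64 46
f 63 43 65
f 63 65 64
f 64 65 66
f 64 66 46
f 65 43 67
f 65 67 66
f 66 67 68
f 66 68 46
f 67 43 69
f 67 69 68
f 68 69 70
f 68 70 46
f 69 43 71
f 69 71 70
f 70 71 72
f 70 72 46
f 71 43 73
f 71 73 72
f 72 73 74
f 72 74 46
f 73 43 44
f 73 44 74
f 74 44 45
f 74 45 46
f 76 78 75
f 79 76 75
f 75 78 77
f 77 79 75
f 76 82 78
f 80 76 79
f 80 82 76
f 78 82 77
f 81 79 77
f 77 82 81
f 81 80 79
f 82 80 81
f 84 83 87
f 84 87 85
f 85 87 88
f 85 88 86
f 87 83 89
f 87 89 88
f 88 89 90
f 88 90 86
f 89 83 91
f 89 91 90
f 90 91 92
f 90 92 86
f 91 83 93
f 91 93 92
f 92 93 94
f 92 94 86
f 93 83 95
f 93 95 94
f 94 95 96
f 94 96 86
f 95 83 97
f 95 97 96
f 96 97 98
f 96 98 86
f 97 83 99
f 97 99 98
f 98 99 100
f 98 100 86
f 99 83 101
f 99 101 100
f 100 101 102
f 100 102 86
f 101 83 103
f 101 103 102
f 102 103 104
f 102 104 86
f 103 83 105
f 103 105 104
f 104 105 106
f 104 106 86
f 105 83 107
f 105 107 106
f 106 107 108
f 106 108 86
f 107 83 109
f 107 109 108
f 108 109 110
f 108 110 86
f 109 83 111
f 109 111 110
f 110 111 112
f 110 112 86
f 111 83 84
f 111 84 112
f 112 84 85
f 112 85 86

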